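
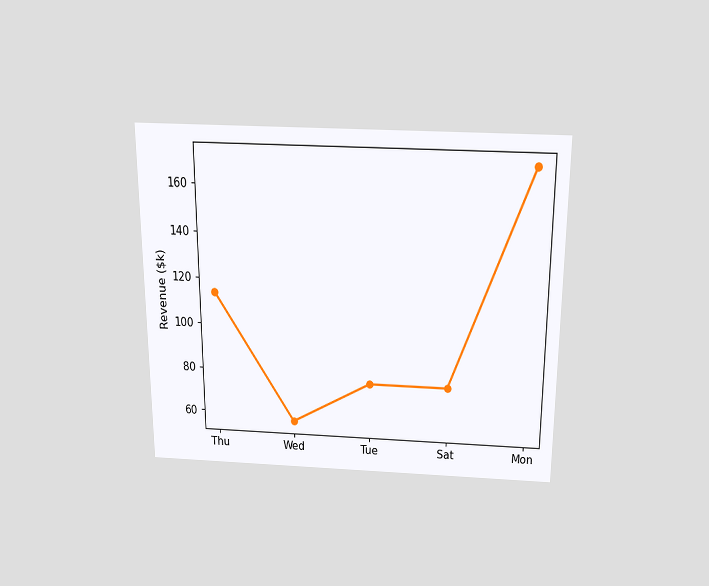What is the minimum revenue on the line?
$57k

The chart is viewed slightly from above. The lowest point is at Wed, and reading across to the y-axis gives $57k.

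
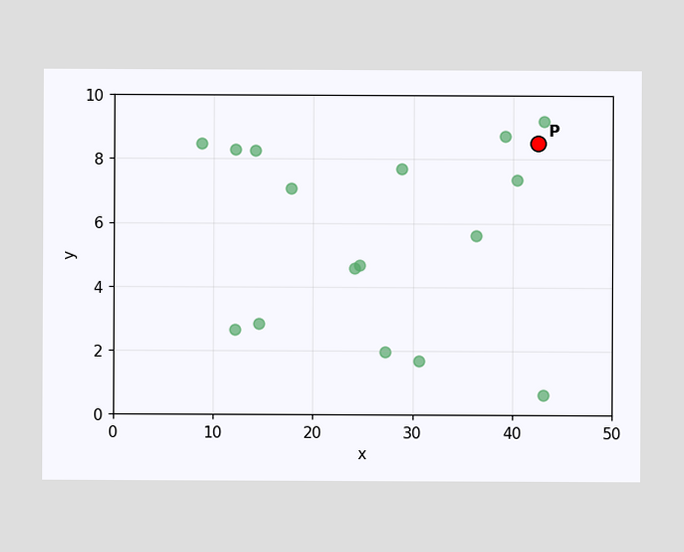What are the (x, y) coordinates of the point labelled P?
(42.5, 8.5)

Following the gridlines from P to each axis, P sits at (42.5, 8.5).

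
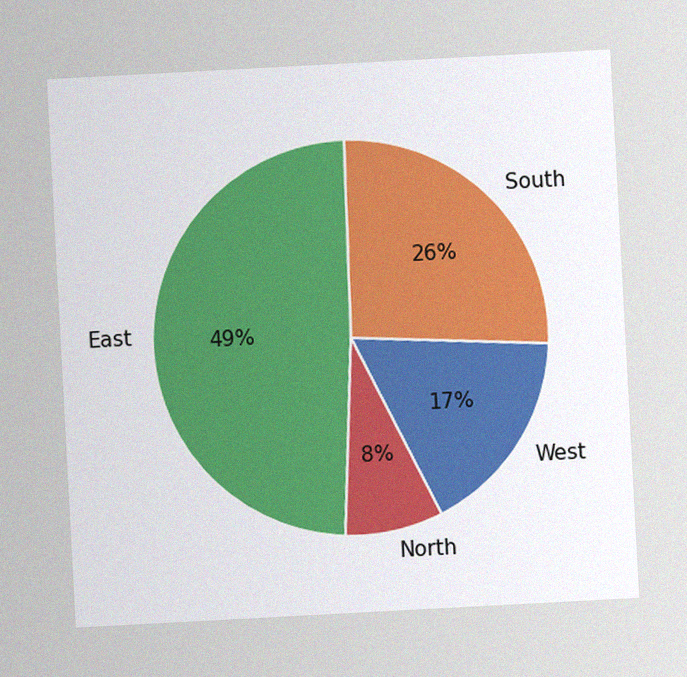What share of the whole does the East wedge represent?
The chart is tilted about 3° counter-clockwise, with some photo noise. The East slice takes up 49% of the pie.

49%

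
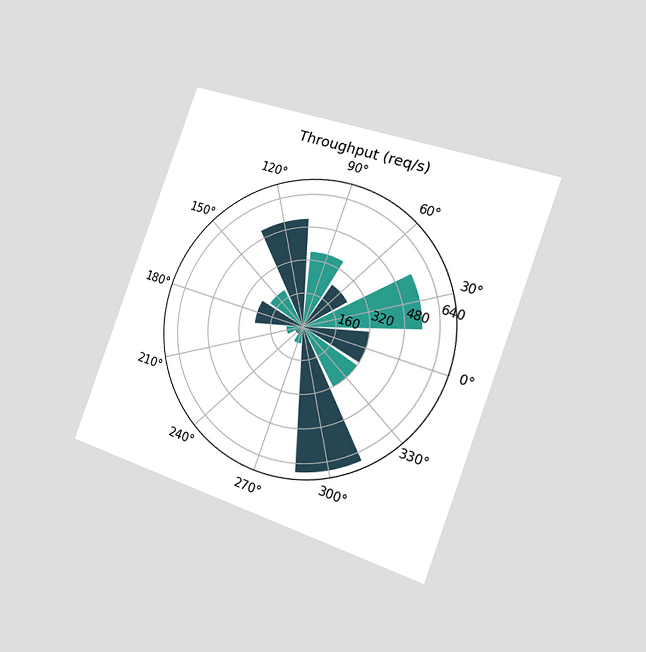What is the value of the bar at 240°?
The chart is tilted about 20° clockwise and viewed slightly from the right. The bar at 240° reaches 40req/s on the radial axis.

40req/s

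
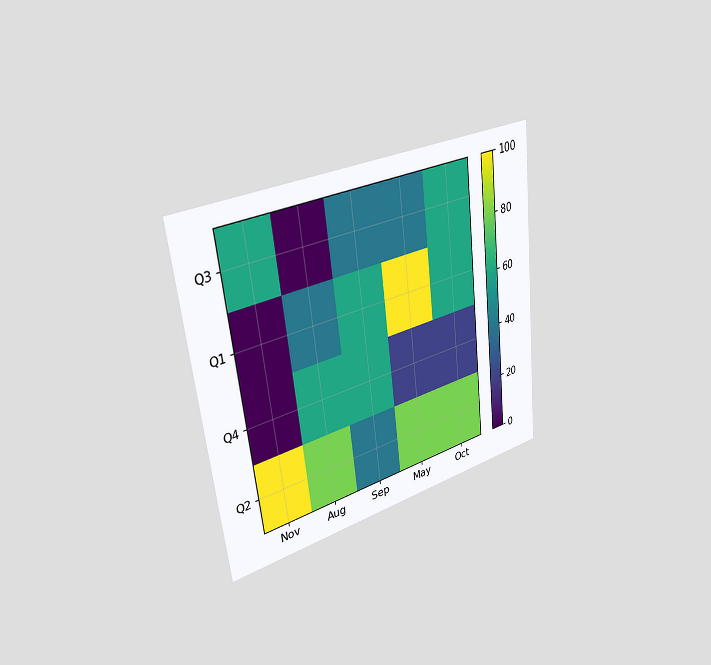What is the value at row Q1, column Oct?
60

The chart is tilted about 6° counter-clockwise and viewed slightly from the left. Matching cell (Q1, Oct) against the colorbar gives 60.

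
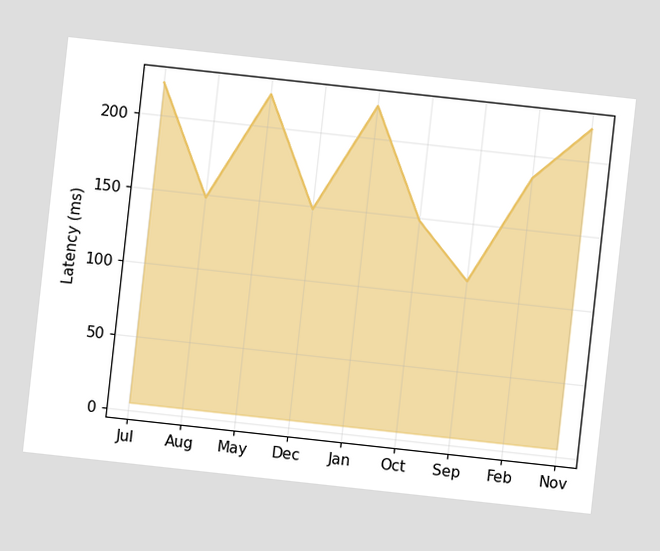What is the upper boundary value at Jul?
The chart is tilted about 6° clockwise. At Jul the upper boundary is at 222ms.

222ms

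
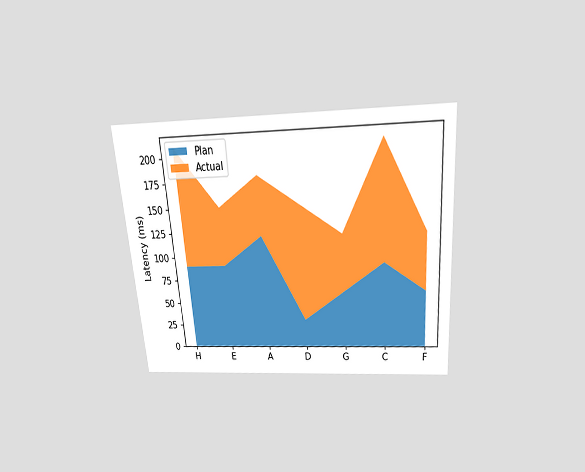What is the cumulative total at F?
The chart is tilted about 4° counter-clockwise and viewed slightly from above. The stacked total at F reaches 120ms.

120ms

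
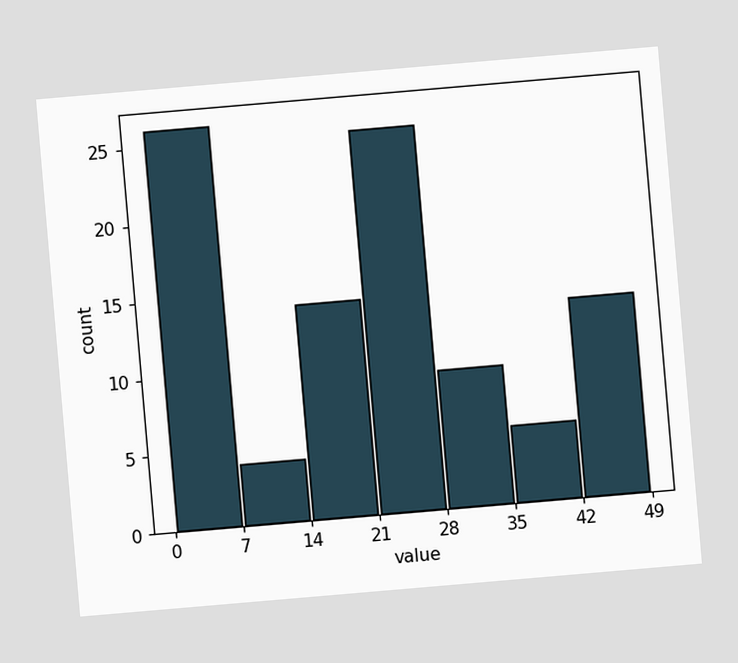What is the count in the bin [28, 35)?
The chart is tilted about 5° counter-clockwise. The [28, 35) bin has height 9.

9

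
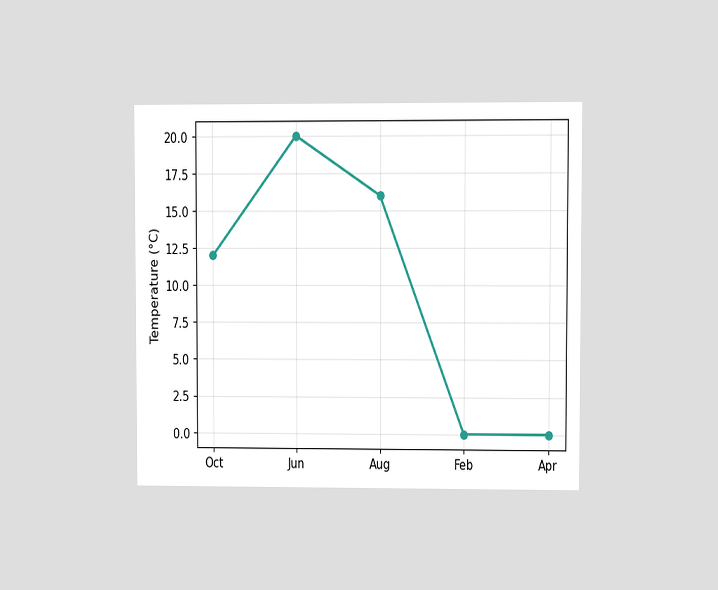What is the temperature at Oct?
12°C

The chart is viewed at a slight angle. At Oct, the line is at 12°C.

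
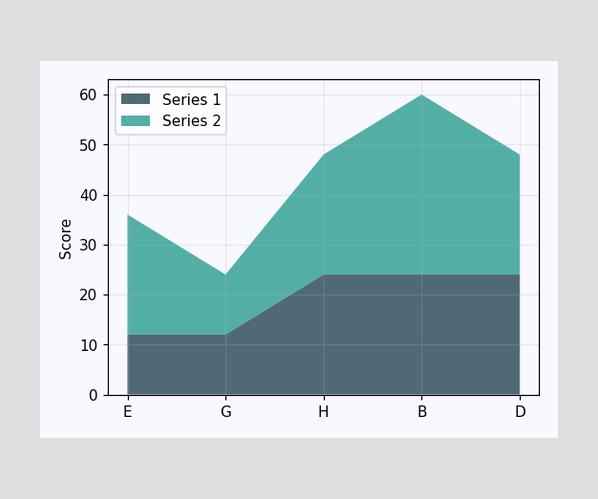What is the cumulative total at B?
The stacked total at B reaches 60.

60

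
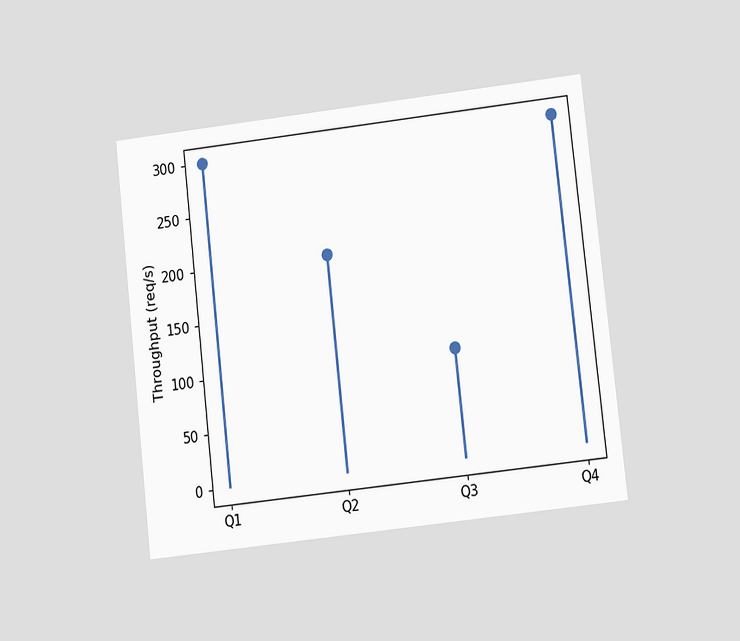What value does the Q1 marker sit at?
300req/s

The chart is tilted about 6° counter-clockwise and viewed at a slight angle. The Q1 marker sits at 300req/s.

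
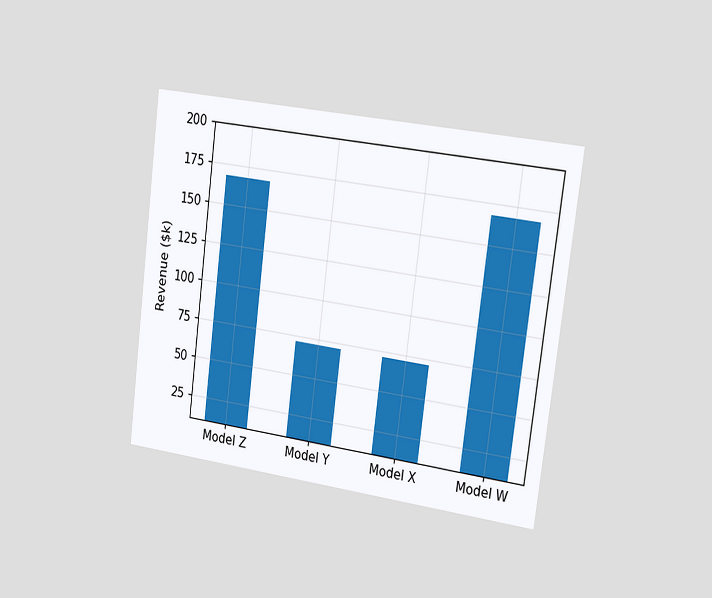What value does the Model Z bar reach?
$168k

The chart is tilted about 7° clockwise and viewed slightly from the right. Reading along the chart's y-axis, the Model Z bar reaches $168k.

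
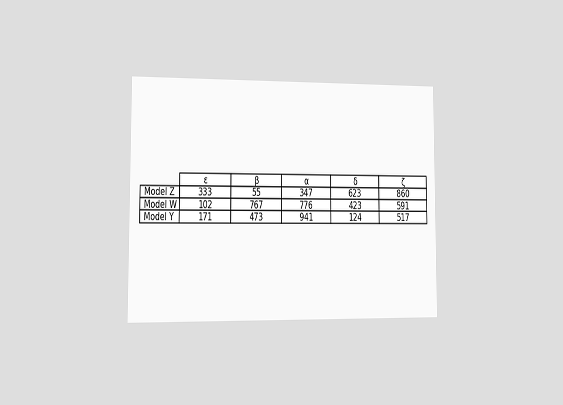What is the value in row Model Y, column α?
941

The chart is viewed at a slight angle. The (Model Y, α) cell reads 941.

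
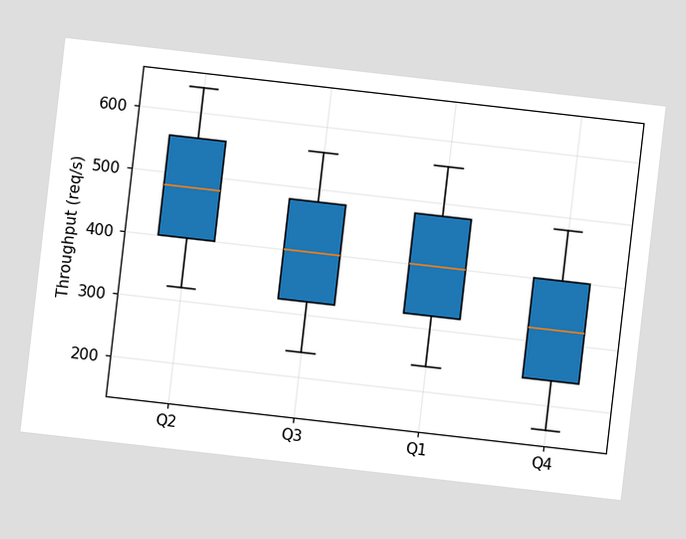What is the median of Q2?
The chart is tilted about 7° clockwise. The median line in the Q2 box sits at 480req/s.

480req/s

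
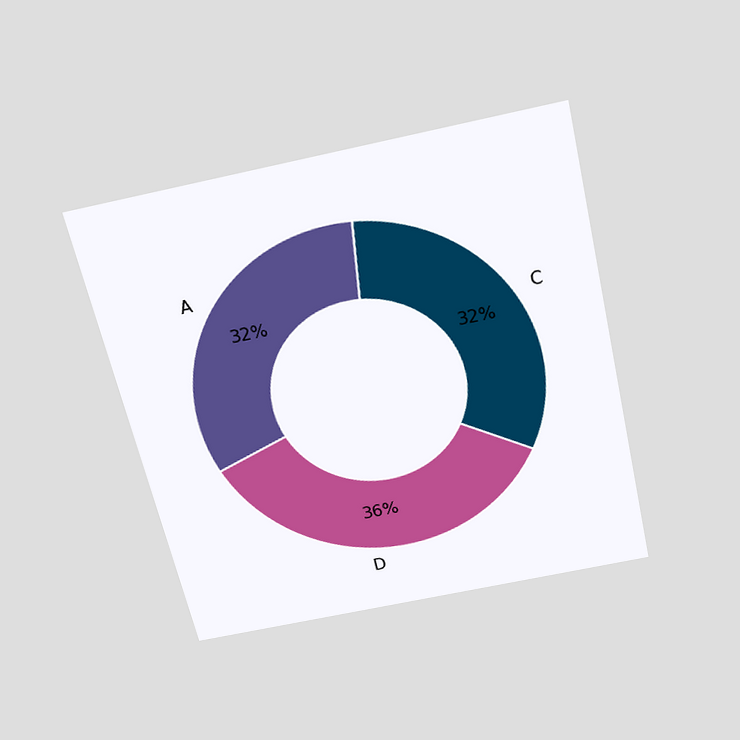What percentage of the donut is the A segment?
32%

The chart is tilted about 13° counter-clockwise and viewed slightly from above. The A segment takes up 32% of the ring.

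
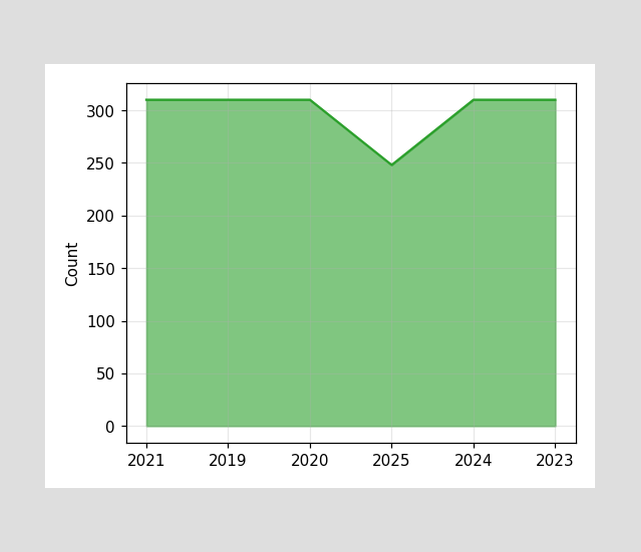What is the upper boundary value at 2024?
At 2024 the upper boundary is at 310.

310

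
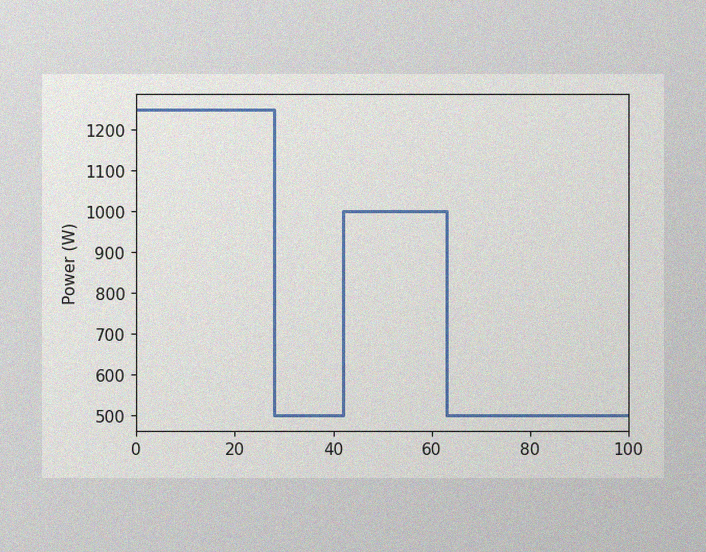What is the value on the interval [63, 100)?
The image has some photo noise and uneven lighting. On [63, 100) the step sits at 500W.

500W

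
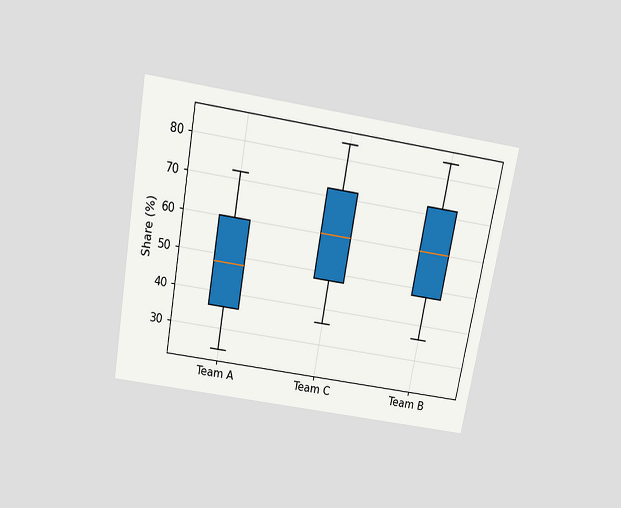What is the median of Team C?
The chart is tilted about 10° clockwise and viewed slightly from above. The median line in the Team C box sits at 60%.

60%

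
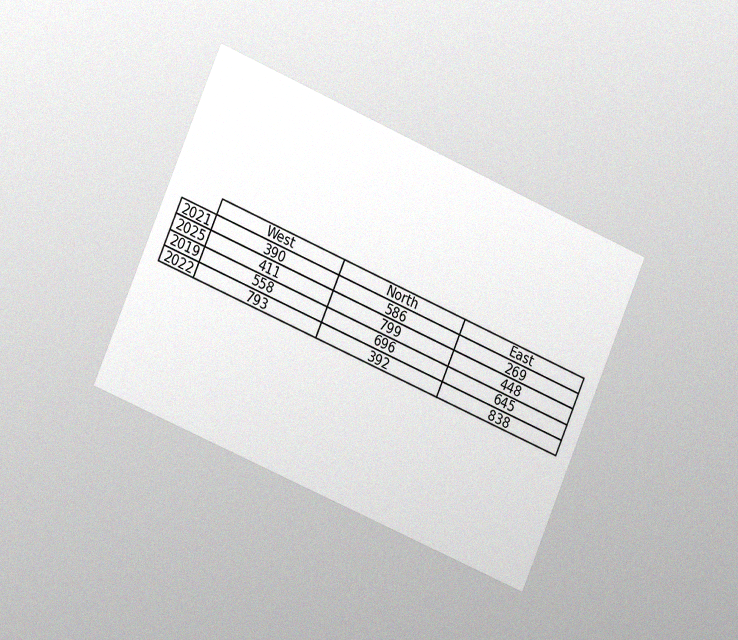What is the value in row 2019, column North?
696

The chart is tilted about 23° clockwise and viewed slightly from the left, with some photo noise. The (2019, North) cell reads 696.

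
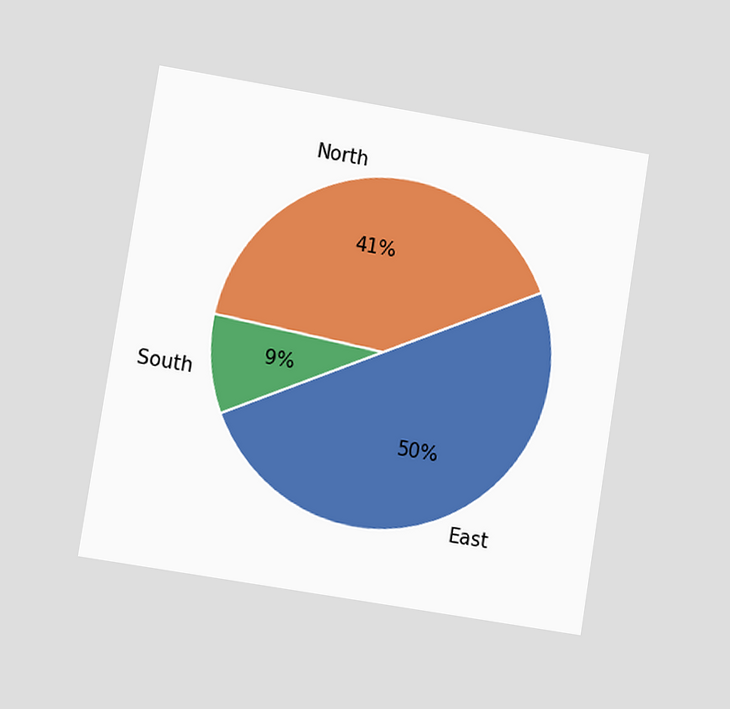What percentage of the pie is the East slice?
50%

The chart is tilted about 9° clockwise and viewed at a slight angle. The East slice takes up 50% of the pie.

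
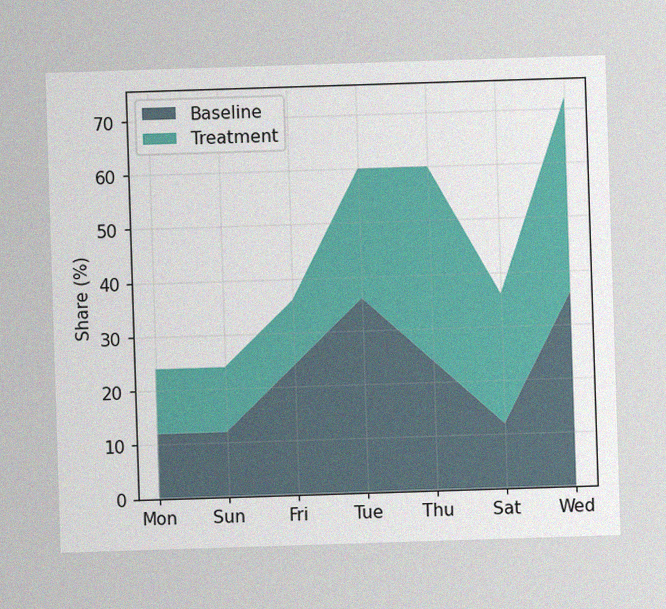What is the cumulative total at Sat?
The image has some photo noise and uneven lighting. The stacked total at Sat reaches 36%.

36%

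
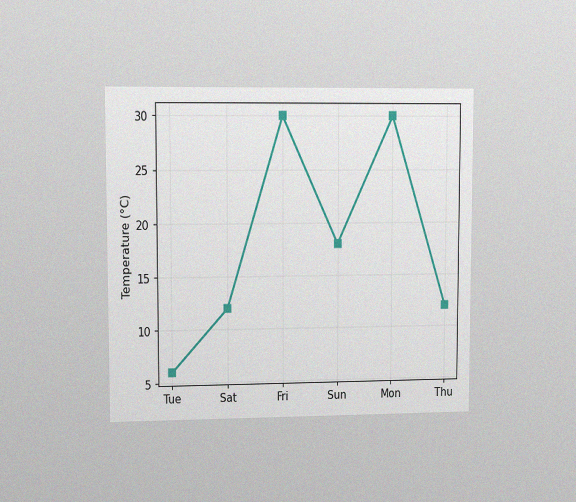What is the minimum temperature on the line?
6°C

The chart is viewed at a slight angle, with some photo noise. The lowest point is at Tue, and reading across to the y-axis gives 6°C.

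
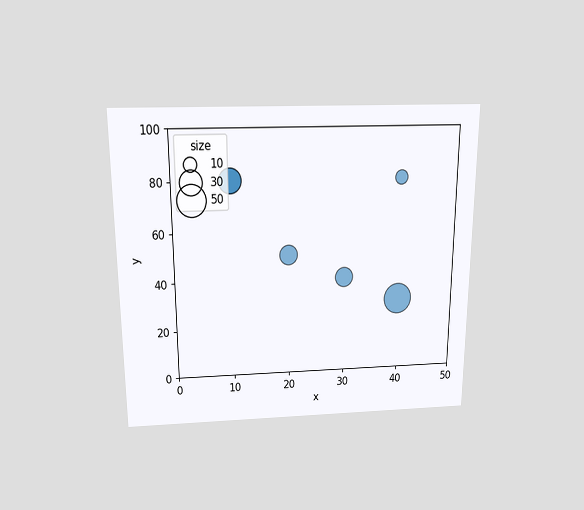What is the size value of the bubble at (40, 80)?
The chart is viewed slightly from above. Matching the bubble at (40, 80) against the size legend gives 10.

10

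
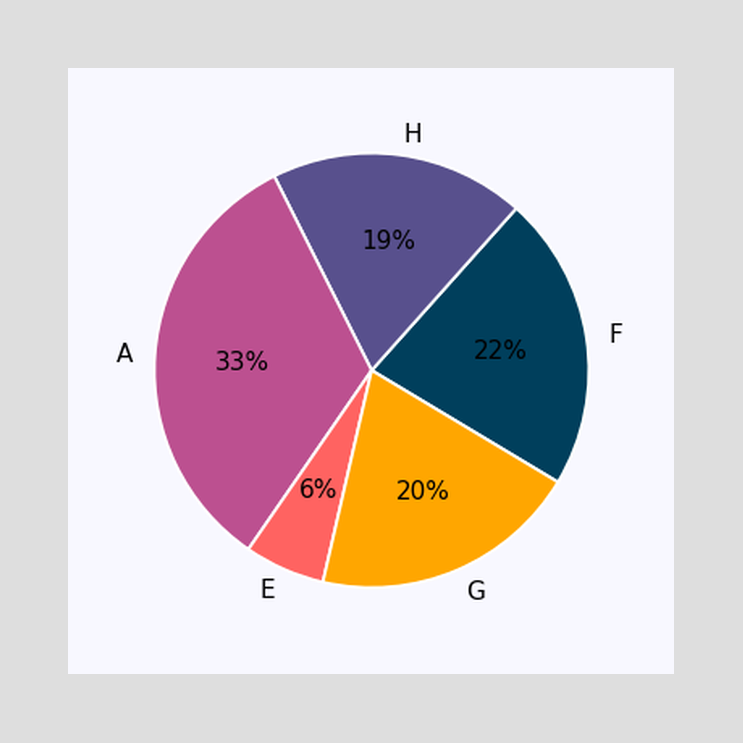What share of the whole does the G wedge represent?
20%

The G slice takes up 20% of the pie.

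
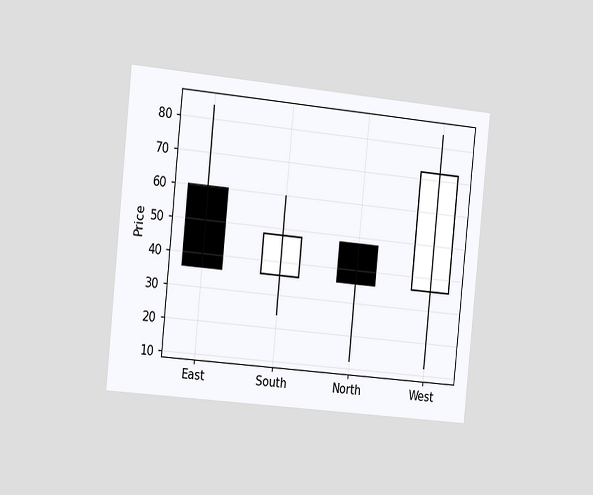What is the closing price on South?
48

The chart is tilted about 6° clockwise and viewed slightly from the left. The South candle closes at 48.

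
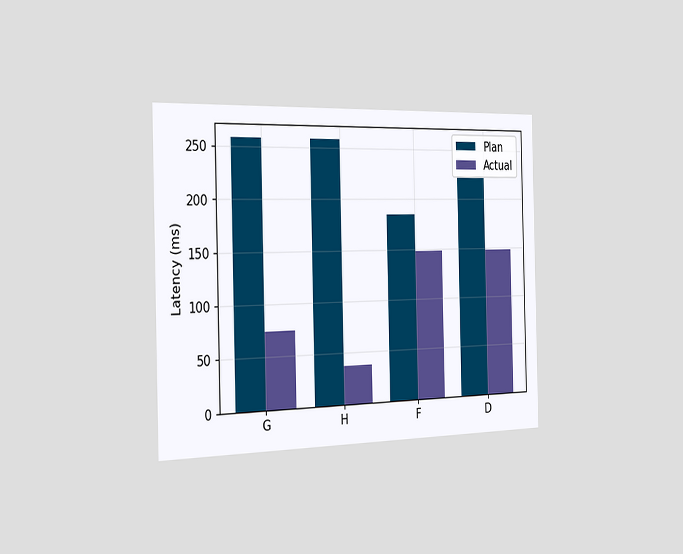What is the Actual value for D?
148ms

The chart is viewed slightly from the left. The Actual bar at D reaches 148ms on the y-axis.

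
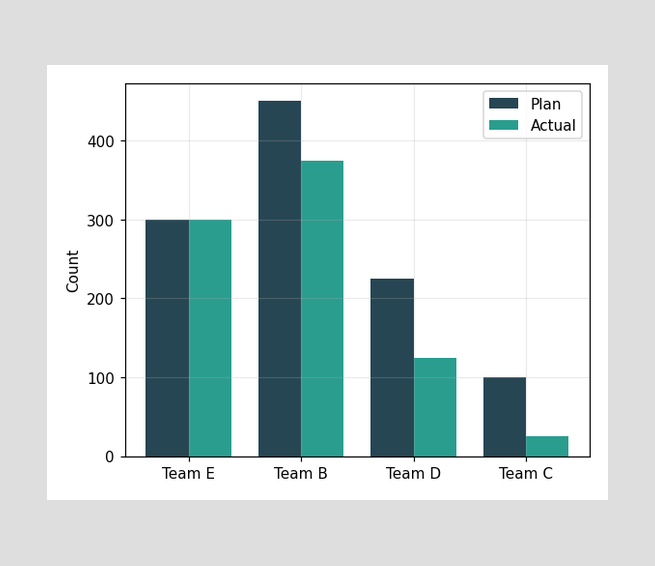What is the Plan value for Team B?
The Plan bar at Team B reaches 450 on the y-axis.

450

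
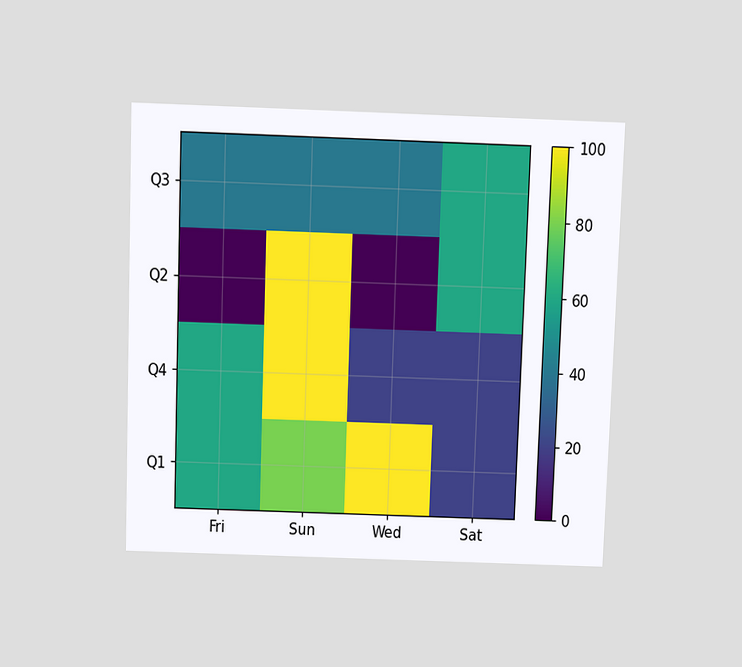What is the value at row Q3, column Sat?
The chart is tilted about 2° clockwise and viewed slightly from above. Matching cell (Q3, Sat) against the colorbar gives 60.

60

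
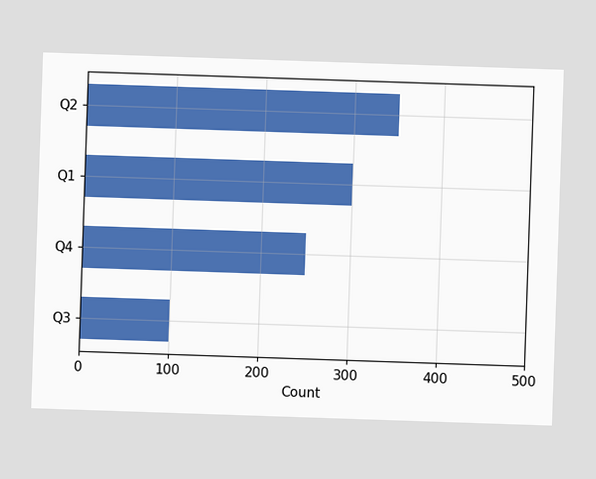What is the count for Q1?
300

Reading along the chart's x-axis, the Q1 bar reaches 300.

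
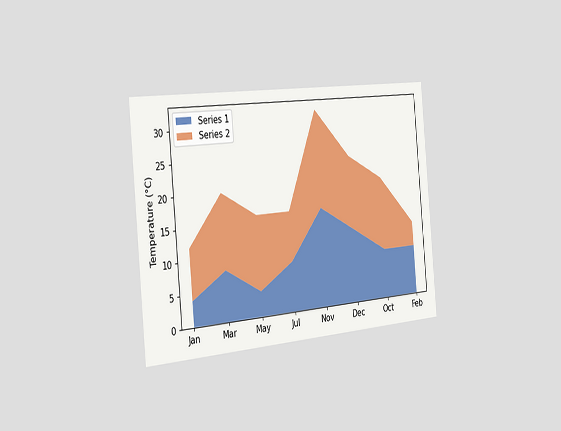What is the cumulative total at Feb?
12°C

The chart is tilted about 5° counter-clockwise and viewed slightly from the left. The stacked total at Feb reaches 12°C.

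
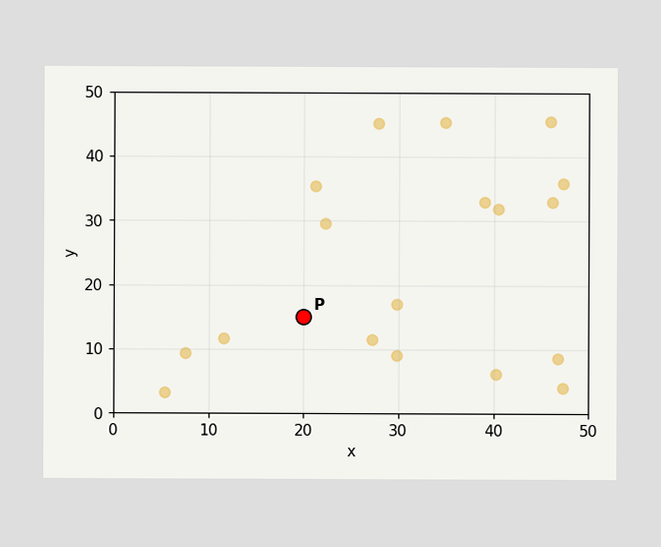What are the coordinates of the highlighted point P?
(20, 15)

Following the gridlines from P to each axis, P sits at (20, 15).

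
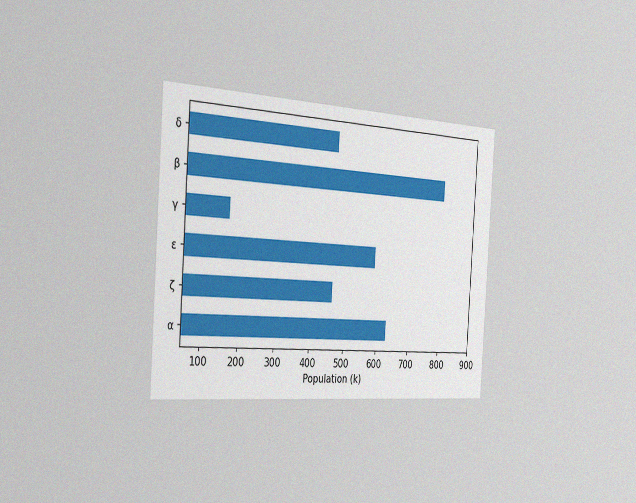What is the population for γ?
The chart is tilted about 4° clockwise and viewed slightly from the left, with some photo noise. Reading along the chart's x-axis, the γ bar reaches 168k.

168k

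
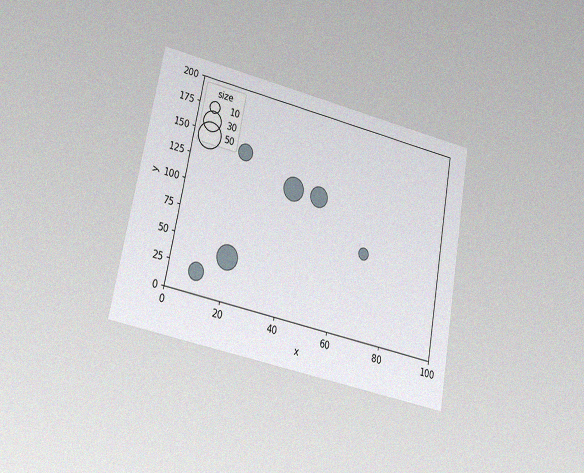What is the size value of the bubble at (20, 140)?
20

The chart is tilted about 11° clockwise and viewed at a slight angle, with some photo noise. Matching the bubble at (20, 140) against the size legend gives 20.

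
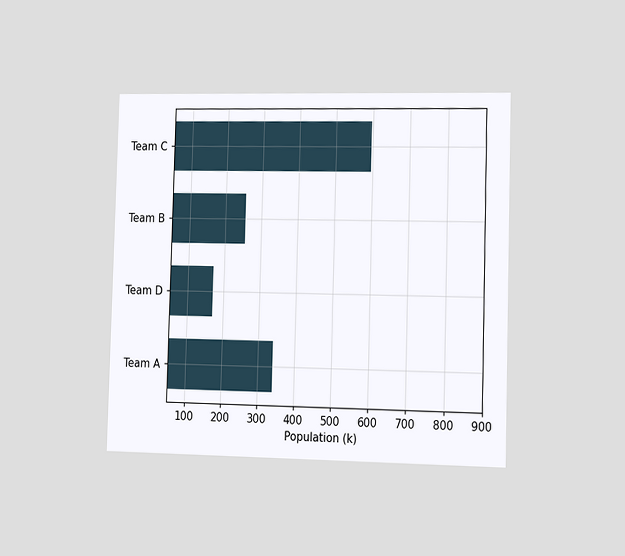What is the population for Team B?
255k

The chart is viewed slightly from the right. Reading along the chart's x-axis, the Team B bar reaches 255k.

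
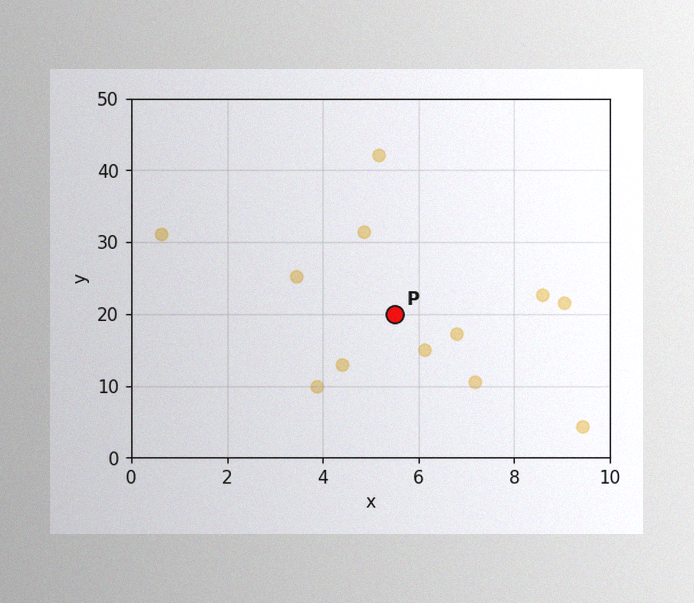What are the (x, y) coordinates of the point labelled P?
The image has some photo noise and uneven lighting. Following the gridlines from P to each axis, P sits at (5.5, 20).

(5.5, 20)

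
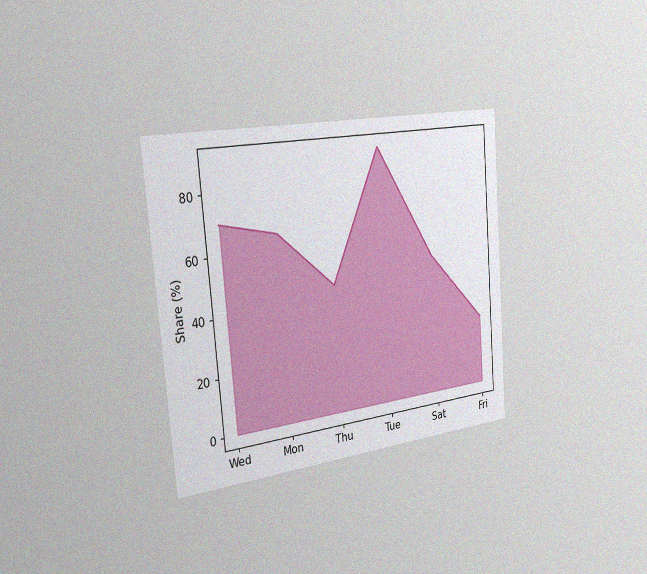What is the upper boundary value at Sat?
The chart is tilted about 5° counter-clockwise and viewed slightly from the left, with some photo noise. At Sat the upper boundary is at 50%.

50%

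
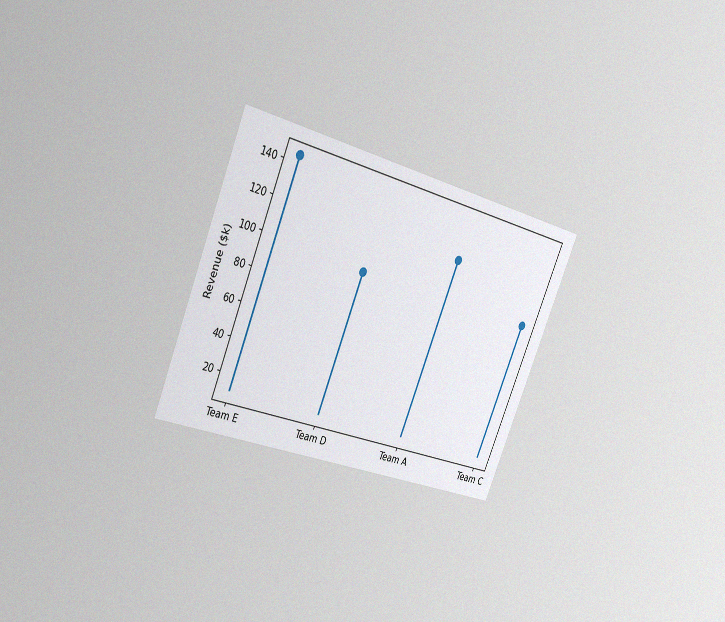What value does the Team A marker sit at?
$120k

The chart is tilted about 22° clockwise and viewed slightly from the left, with some photo noise. The Team A marker sits at $120k.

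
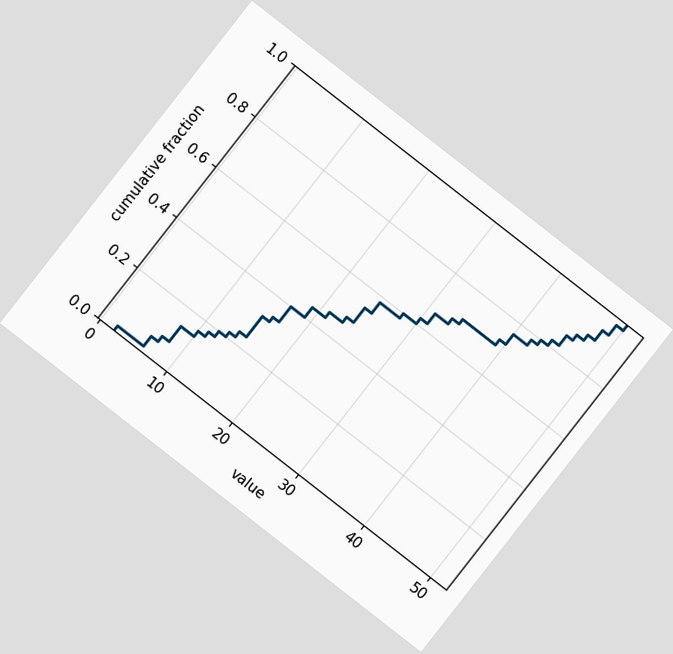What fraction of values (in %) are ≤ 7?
8%

The chart is tilted about 38° clockwise. At x=7 the ECDF step is at 8%.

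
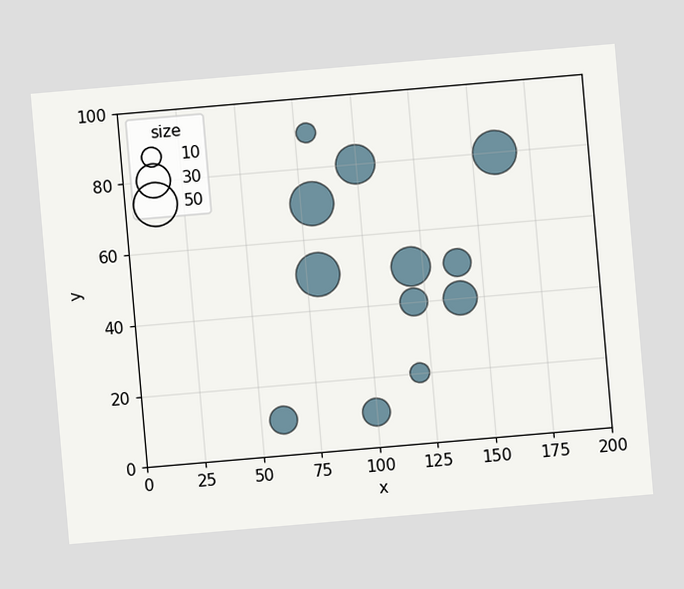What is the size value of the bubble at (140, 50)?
20

The chart is tilted about 5° counter-clockwise. Matching the bubble at (140, 50) against the size legend gives 20.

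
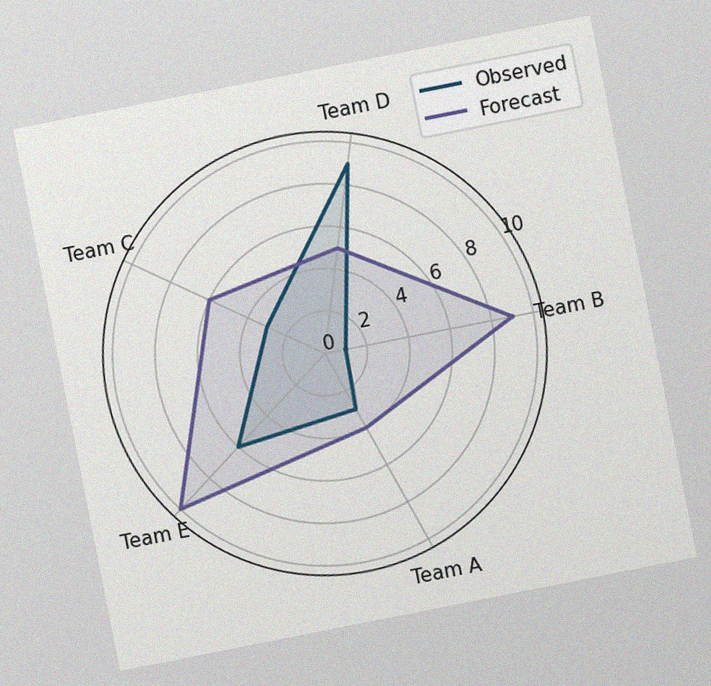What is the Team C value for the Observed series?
3

The chart is tilted about 11° counter-clockwise, with some photo noise. On the Team C axis, Observed reaches 3.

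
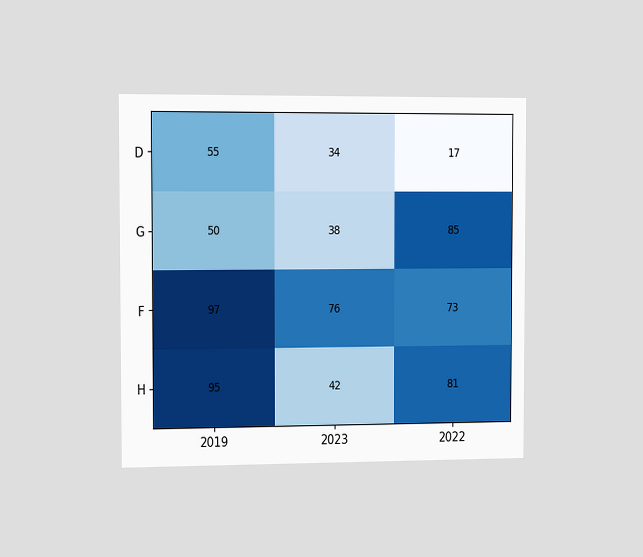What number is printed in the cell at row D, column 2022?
The chart is viewed slightly from the left. The (D, 2022) cell reads 17.

17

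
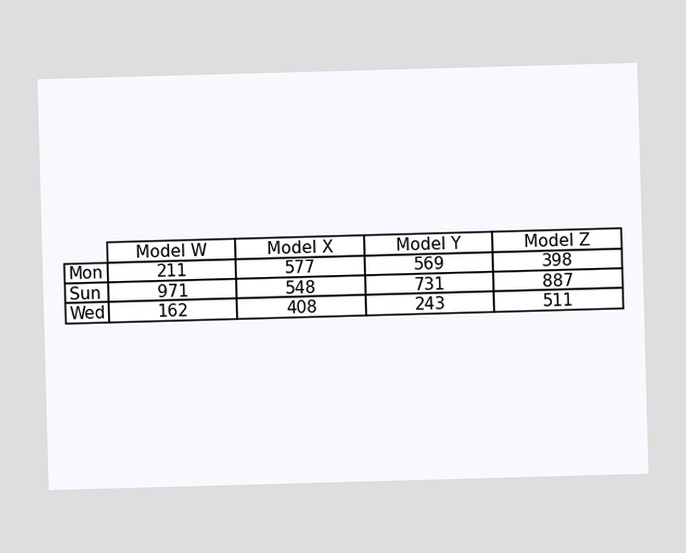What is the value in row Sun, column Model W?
971

The (Sun, Model W) cell reads 971.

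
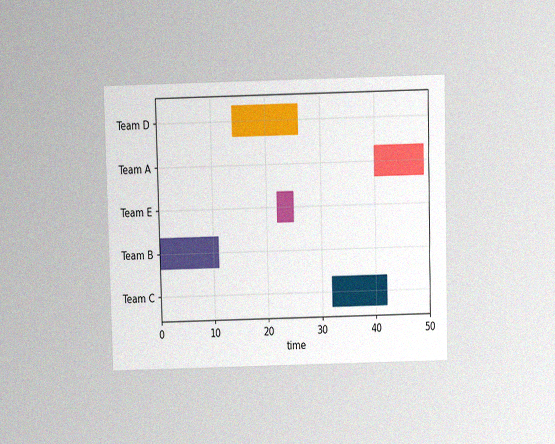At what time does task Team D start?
The chart is viewed slightly from above, with some photo noise. The Team D bar begins at t=14.

14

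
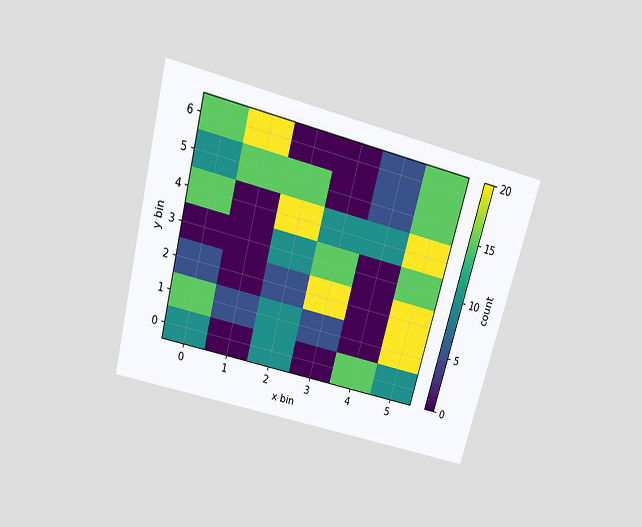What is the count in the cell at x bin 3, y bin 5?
The chart is tilted about 15° clockwise and viewed slightly from above. Matching the cell (3, 5) against the colorbar gives 0.

0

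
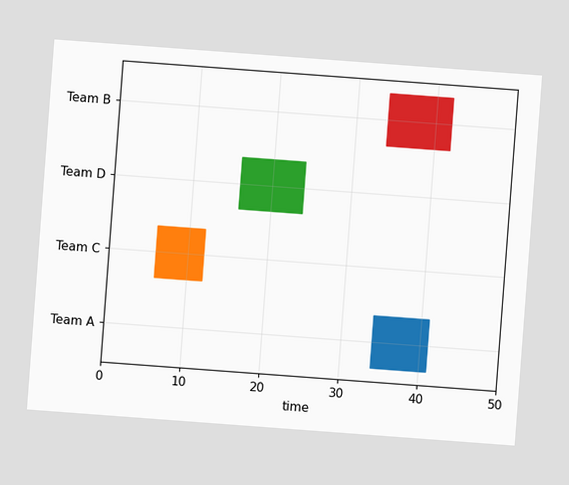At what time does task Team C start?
The chart is tilted about 4° clockwise. The Team C bar begins at t=6.

6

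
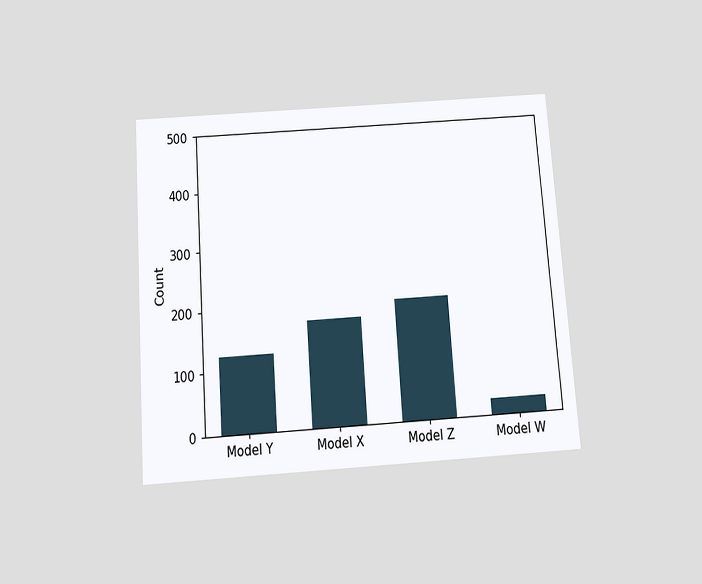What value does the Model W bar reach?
The chart is tilted about 4° counter-clockwise and viewed slightly from below. Reading along the chart's y-axis, the Model W bar reaches 25.

25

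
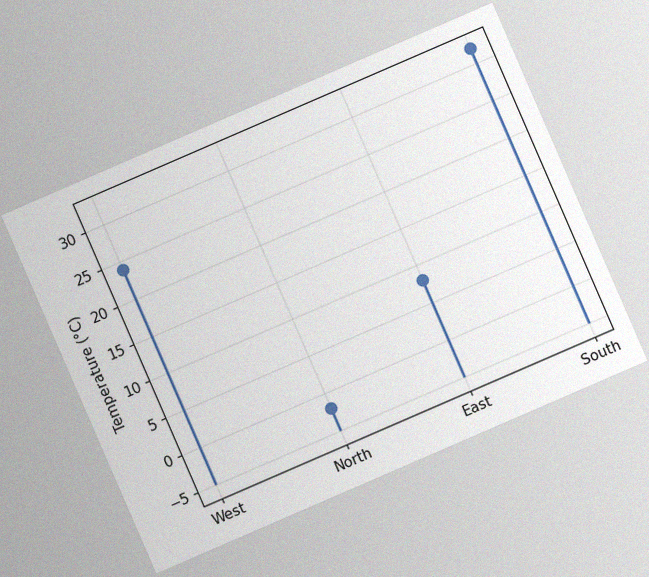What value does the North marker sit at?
-2°C

The chart is tilted about 23° counter-clockwise, with some photo noise. The North marker sits at -2°C.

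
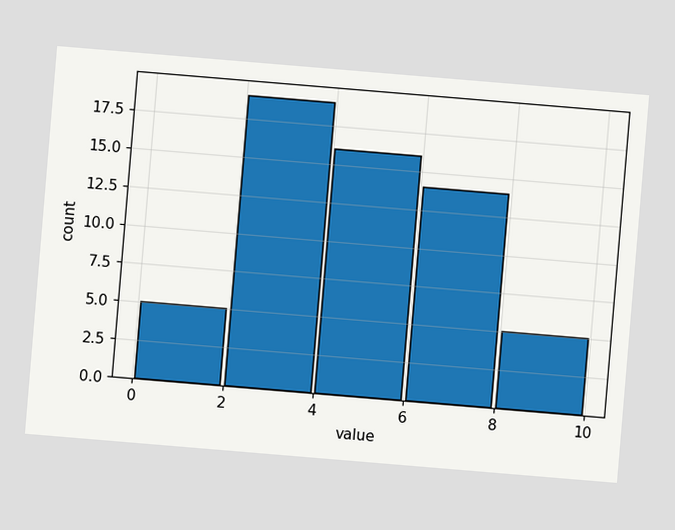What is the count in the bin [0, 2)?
5

The chart is tilted about 5° clockwise. The [0, 2) bin has height 5.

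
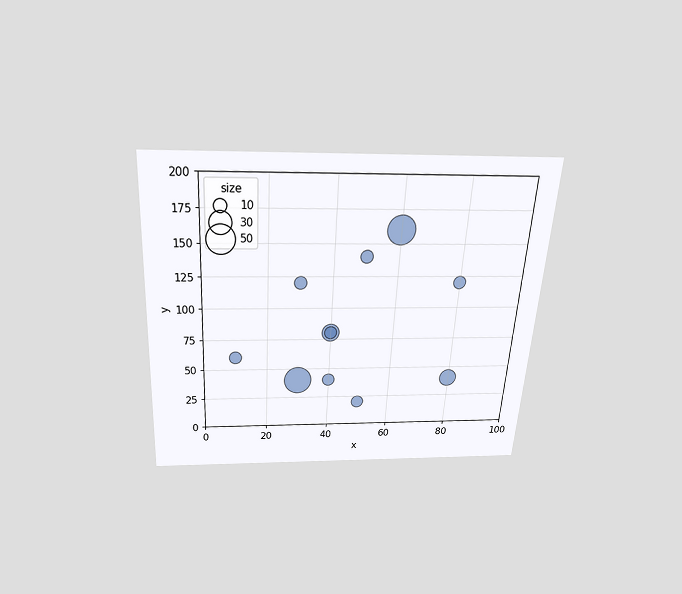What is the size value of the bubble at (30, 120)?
The chart is tilted about 4° clockwise and viewed slightly from above. Matching the bubble at (30, 120) against the size legend gives 10.

10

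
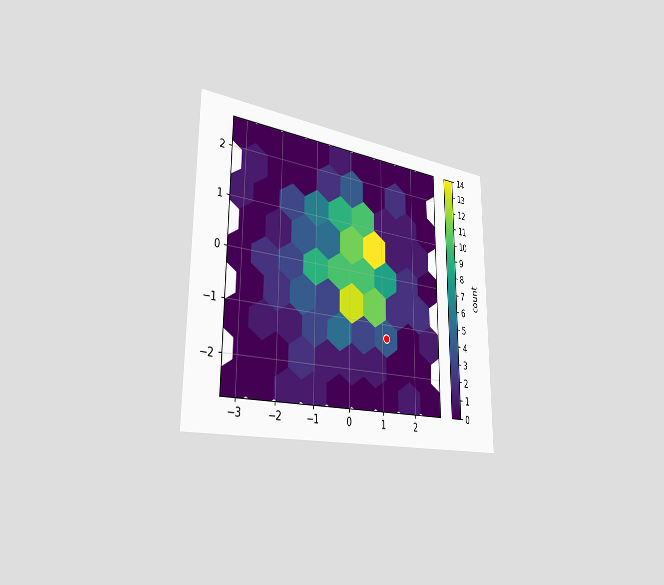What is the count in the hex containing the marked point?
4

The chart is viewed slightly from the left. The marked hex reads 4 on the colorbar.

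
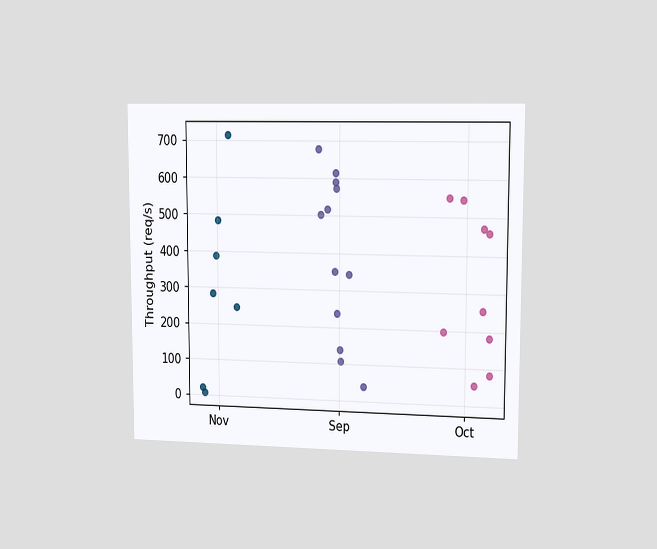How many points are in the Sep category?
12

The chart is viewed slightly from the right. Counting the markers in the Sep column gives 12.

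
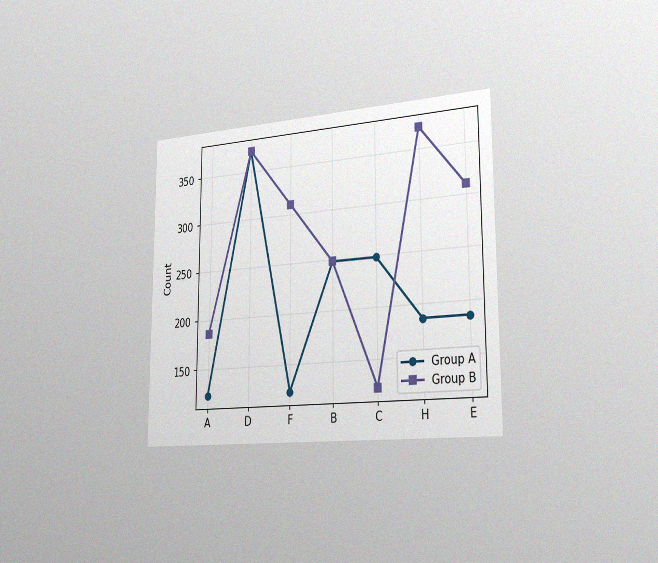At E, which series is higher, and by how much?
Group B, by 124

The chart is viewed slightly from the right, with some photo noise. At E, Group B sits above the other line by 124.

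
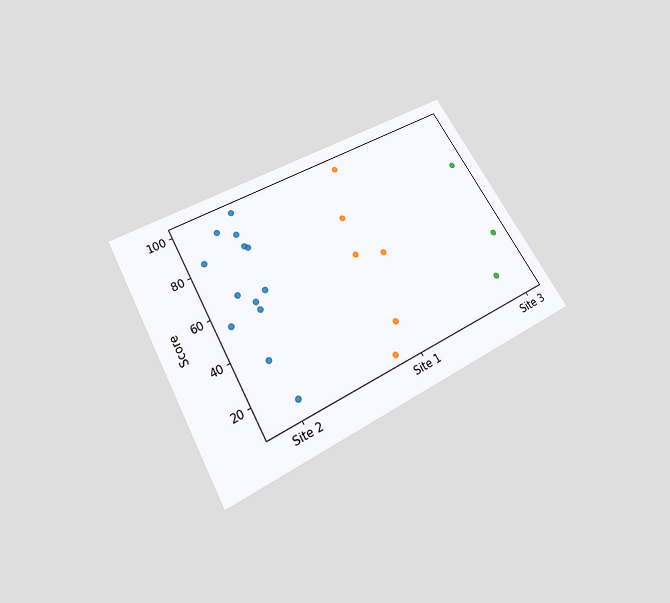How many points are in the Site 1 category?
The chart is tilted about 30° counter-clockwise and viewed slightly from below. Counting the markers in the Site 1 column gives 6.

6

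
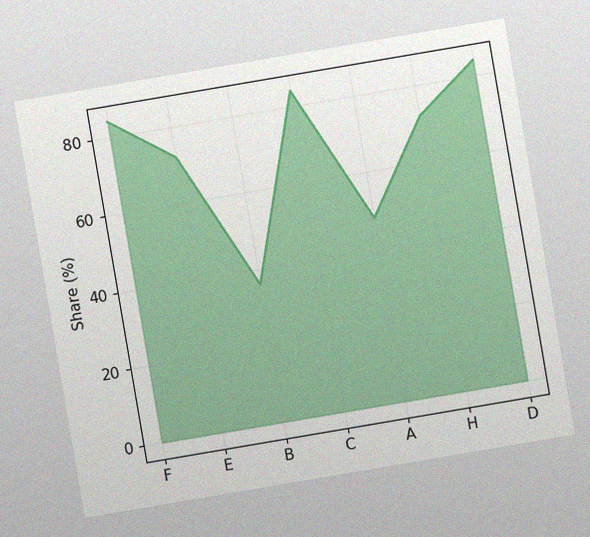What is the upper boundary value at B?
36%

The chart is tilted about 10° counter-clockwise, with some photo noise. At B the upper boundary is at 36%.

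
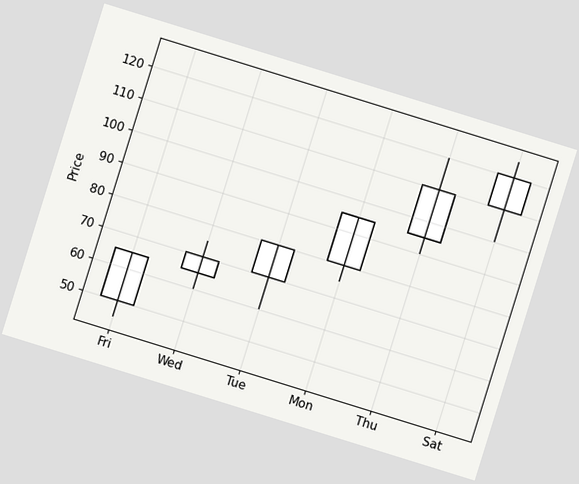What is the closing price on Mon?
95

The chart is tilted about 17° clockwise. The Mon candle closes at 95.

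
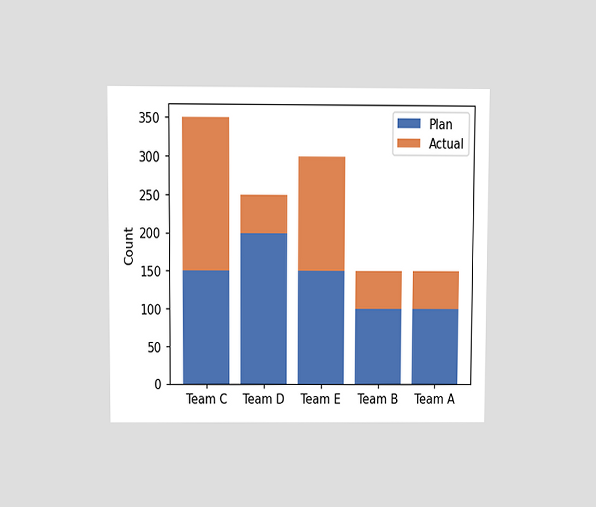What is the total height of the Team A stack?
150

The chart is viewed at a slight angle. The Team A stack's top reaches 150 on the y-axis.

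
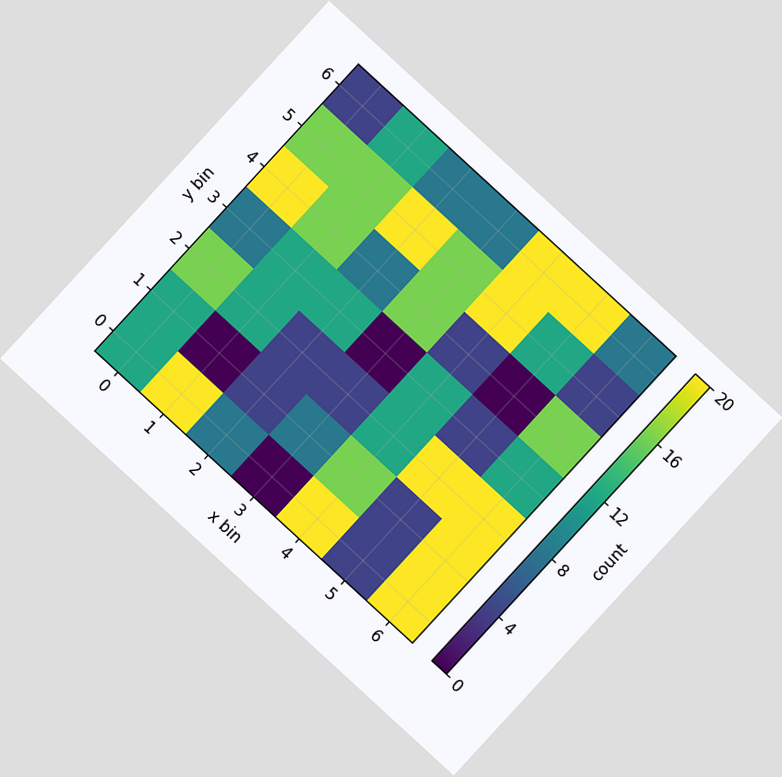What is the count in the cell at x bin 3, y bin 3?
The chart is tilted about 43° clockwise. Matching the cell (3, 3) against the colorbar gives 0.

0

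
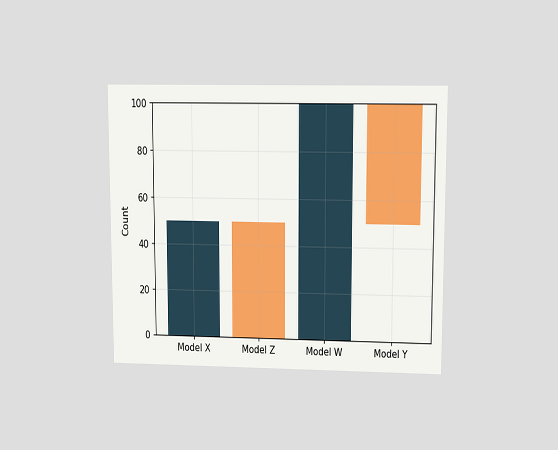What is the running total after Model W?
The chart is viewed at a slight angle. After Model W the running total reaches 100.

100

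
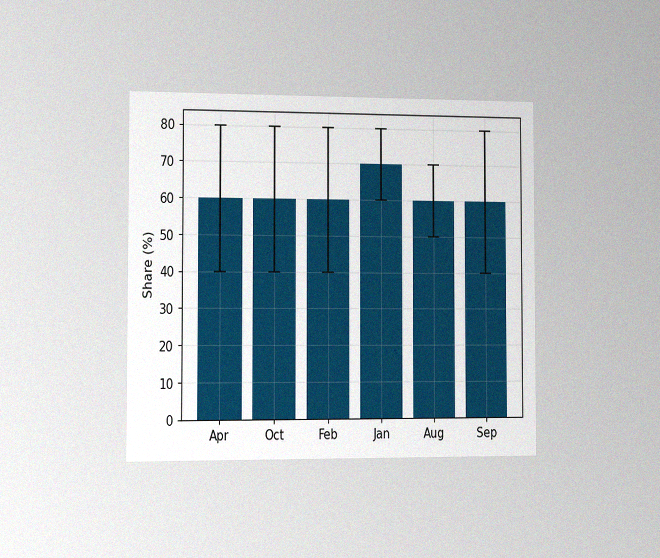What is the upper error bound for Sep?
80%

The chart is viewed slightly from the left, with some photo noise. The Sep bar's upper whisker reaches 80%.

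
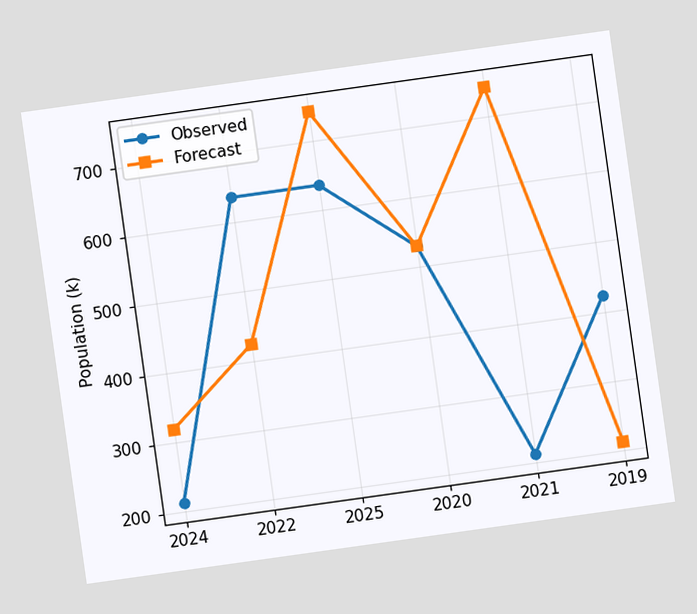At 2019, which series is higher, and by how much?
The chart is tilted about 8° counter-clockwise. At 2019, Observed sits above the other line by 212k.

Observed, by 212k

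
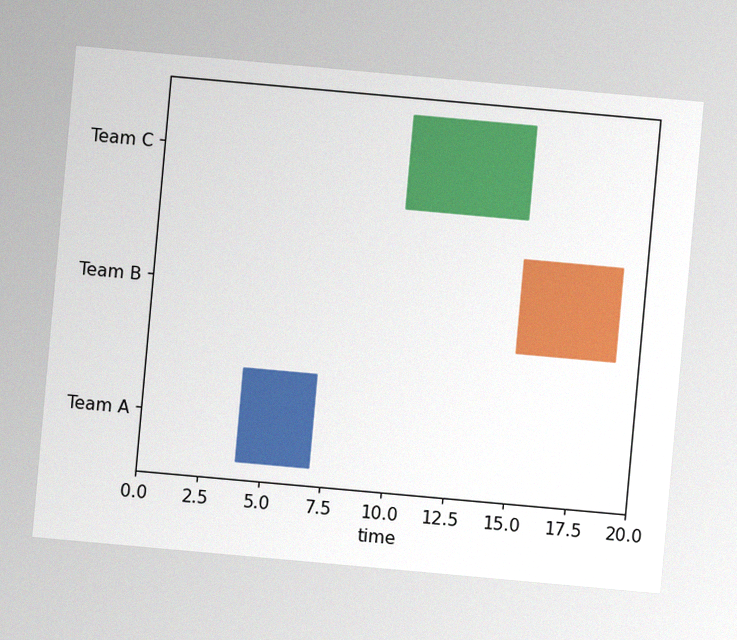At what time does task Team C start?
The chart is tilted about 5° clockwise, with some photo noise. The Team C bar begins at t=10.

10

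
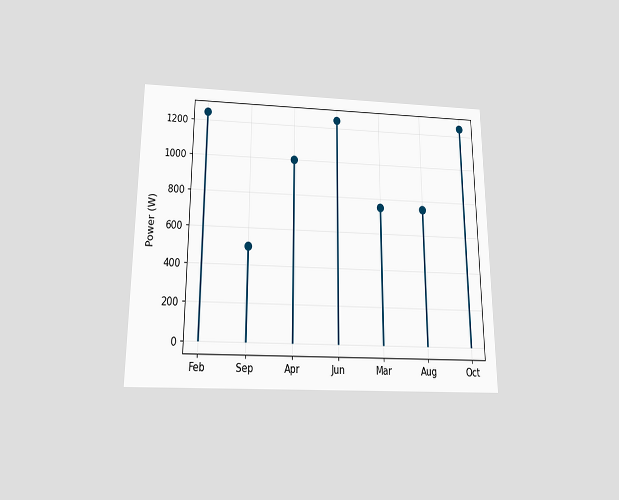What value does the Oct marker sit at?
The chart is viewed slightly from below. The Oct marker sits at 1250W.

1250W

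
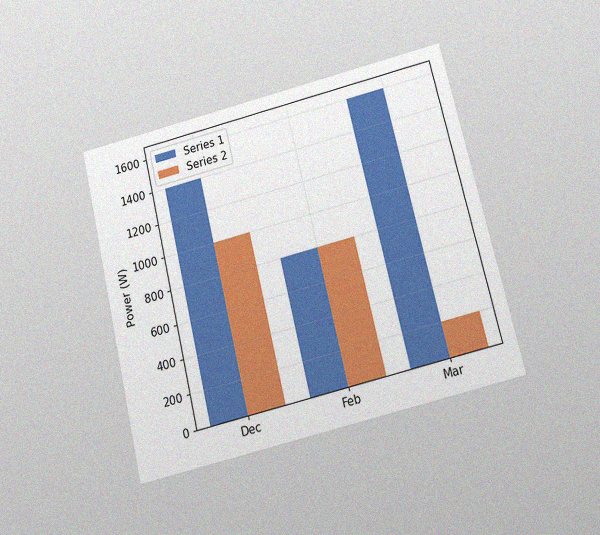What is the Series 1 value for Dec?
1400W

The chart is tilted about 13° counter-clockwise and viewed slightly from below, with some photo noise. The Series 1 bar at Dec reaches 1400W on the y-axis.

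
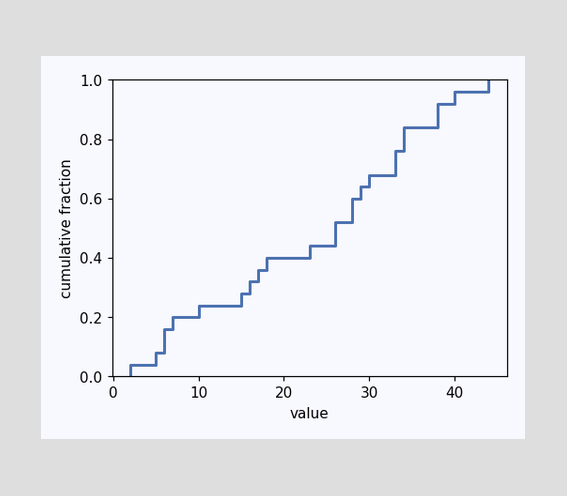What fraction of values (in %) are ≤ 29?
64%

At x=29 the ECDF step is at 64%.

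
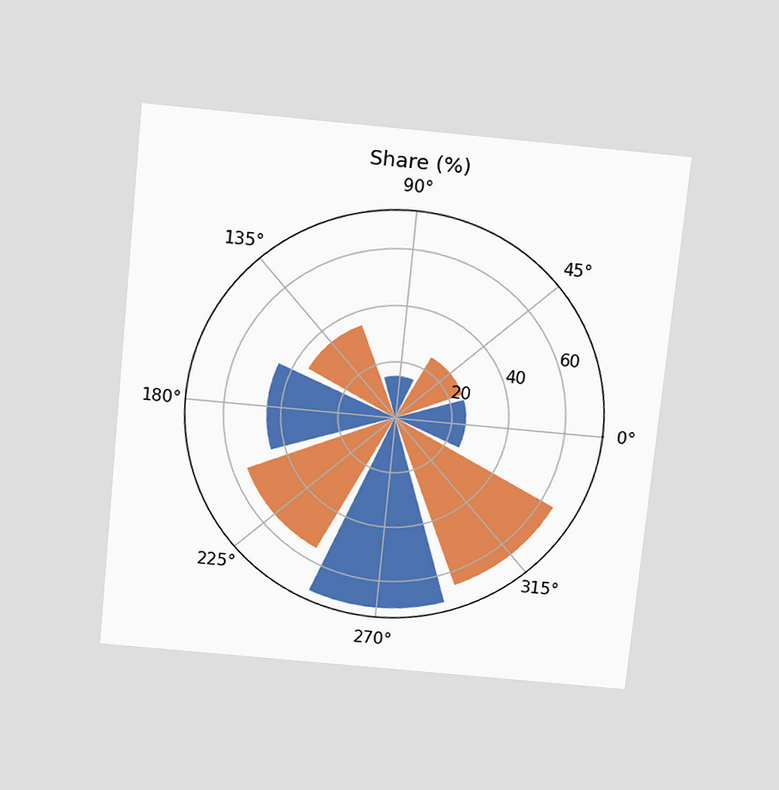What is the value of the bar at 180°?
The chart is tilted about 6° clockwise and viewed slightly from above. The bar at 180° reaches 45% on the radial axis.

45%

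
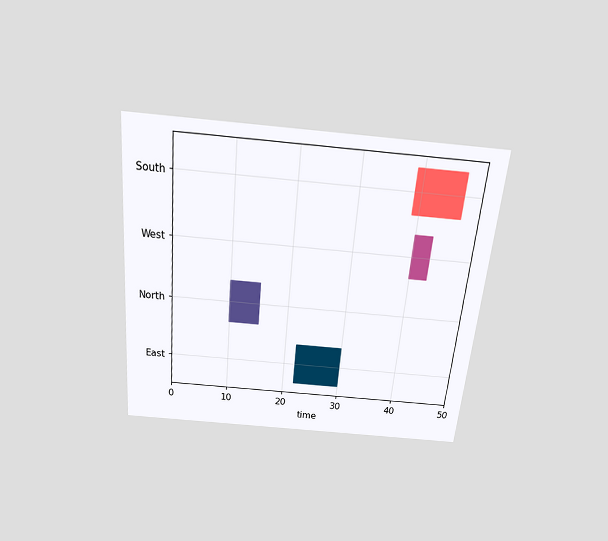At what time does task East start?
22

The chart is tilted about 5° clockwise and viewed slightly from above. The East bar begins at t=22.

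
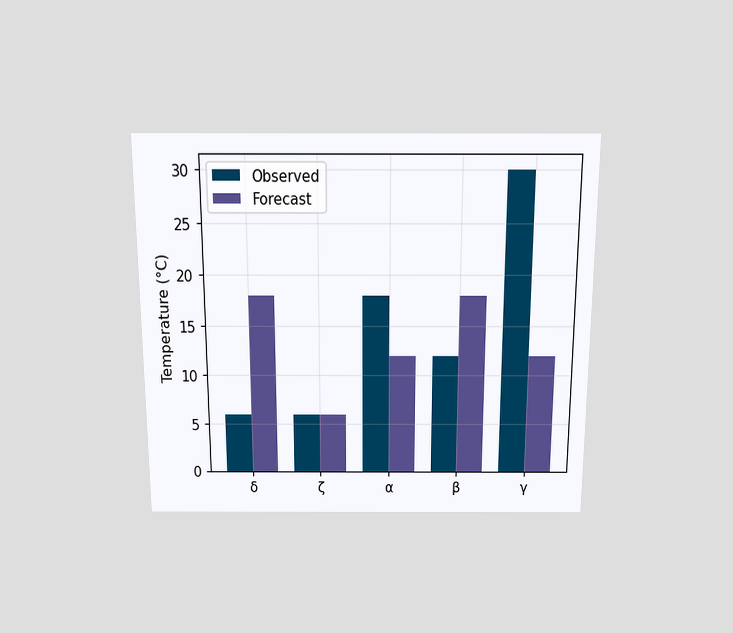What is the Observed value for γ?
The chart is viewed slightly from above. The Observed bar at γ reaches 30°C on the y-axis.

30°C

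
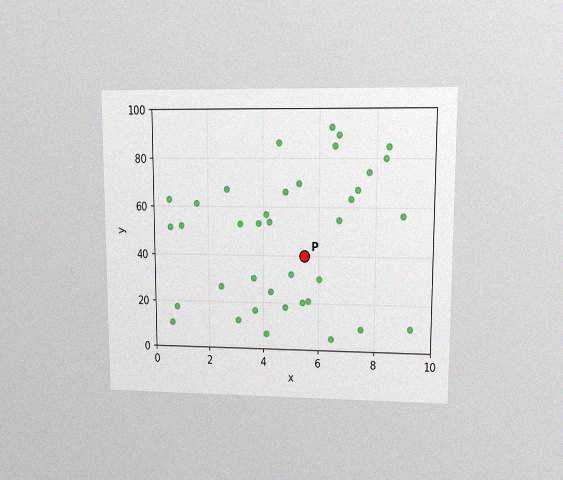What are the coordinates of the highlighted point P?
(5.5, 40)

The chart is viewed at a slight angle, with some photo noise. Following the gridlines from P to each axis, P sits at (5.5, 40).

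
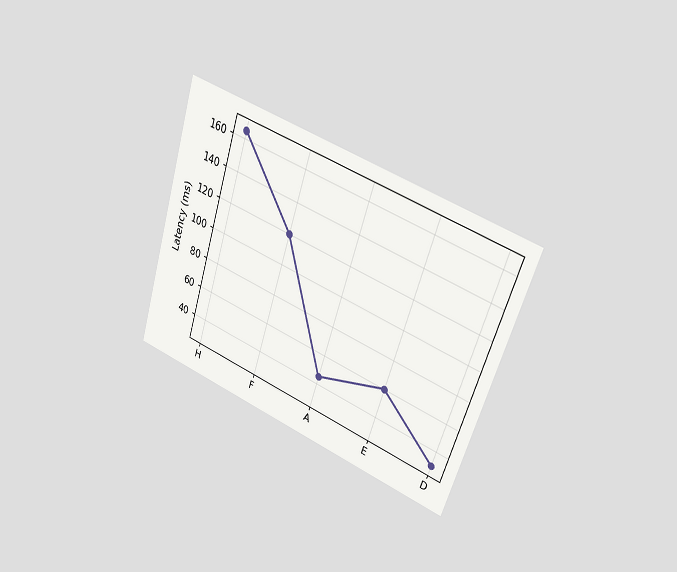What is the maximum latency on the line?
165ms

The chart is tilted about 18° clockwise and viewed slightly from the right. The highest point is at H, and reading across to the y-axis gives 165ms.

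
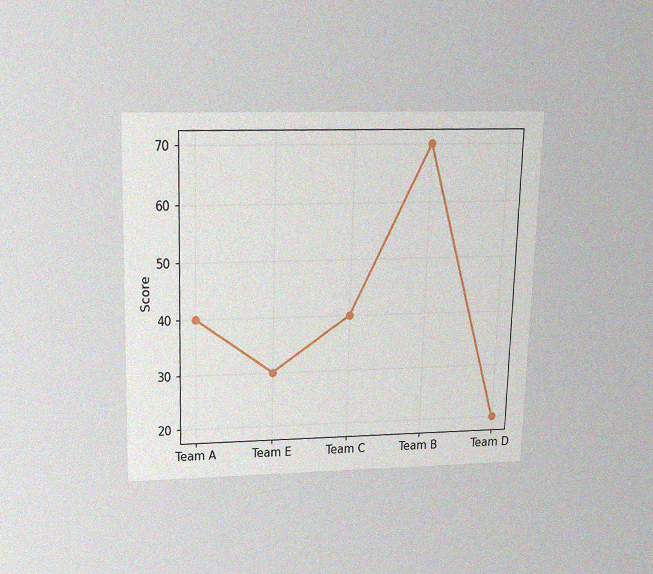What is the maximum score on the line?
70

The chart is viewed slightly from above, with some photo noise. The highest point is at Team B, and reading across to the y-axis gives 70.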